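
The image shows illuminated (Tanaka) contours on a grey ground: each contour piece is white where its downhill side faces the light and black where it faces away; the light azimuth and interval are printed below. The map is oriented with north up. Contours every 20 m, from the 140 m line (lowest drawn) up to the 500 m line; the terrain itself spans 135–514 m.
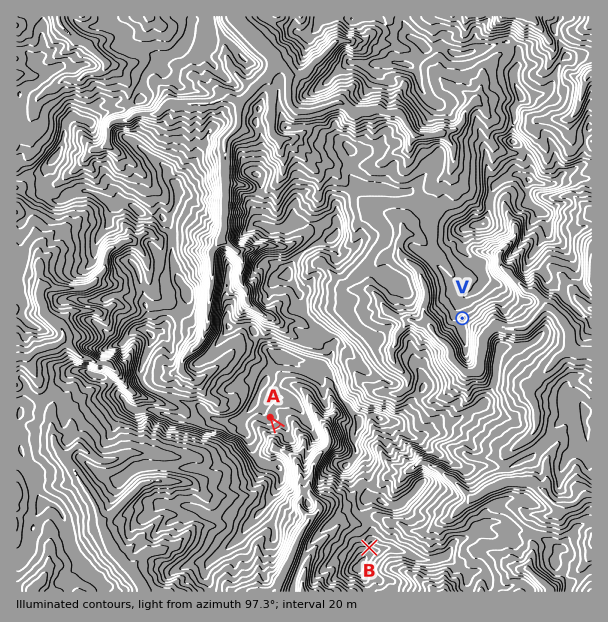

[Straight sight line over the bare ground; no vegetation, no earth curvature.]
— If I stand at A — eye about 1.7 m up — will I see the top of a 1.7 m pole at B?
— Yes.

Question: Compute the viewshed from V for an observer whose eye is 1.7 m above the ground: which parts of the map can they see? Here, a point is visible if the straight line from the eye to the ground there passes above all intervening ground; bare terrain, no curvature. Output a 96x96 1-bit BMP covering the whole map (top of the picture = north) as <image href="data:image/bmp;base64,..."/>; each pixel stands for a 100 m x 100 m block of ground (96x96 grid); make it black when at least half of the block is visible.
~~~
<image width="96" height="96" href="data:image/bmp;base64,Qk2+BAAAAAAAAD4AAAAoAAAAYAAAAGAAAAABAAEAAAAAAIAEAAATCwAAEwsAAAIAAAAAAAAA////AAAAAAAAAAAAAAAAAAAAAAAAAAAAAAAAAAAAAAAAAAAAAAAAAAAAAAAAAAAAAAAAAAAAAAAAAAAAAAAAAAAAAAAAAAAAAAAAAAAAAAAAAAAAAAAAAAAAAAAAAAAAAAAAAAAAADgAAAAAAAAAAAAAADAAAAAAAAAAAAAAABgAAAAAAAAAAAAAABwAAAAAAAAAAAAAAA8AAAAAAAAAAAAAAAcAAAAAAAAAAAAAAAAAAAAAAAAAAAAAAAAAAAAAAAAAAAAAAAAAAAAAAAAAAAAAAAAAAAAAAAAAAAAAAAAAAAAAAAAAAAAAAAAAAAAAAAAAAAAAACAAAAAAAAAAAAAAACAAAAAAAAAAAAAAADAAAAAAAAAAAAAAADIAAAAAAAAAAAAAAB4AAAAAAAAAAAAAAB4AAAAAAAAAAAAAAB4AAAAAAAAAAH8AAE4AAAAAAAAAAPwAAE4AAAAAAAAAQ/+AAD4AAAAAAAAA///gAD4AAAAAAAAA/9/4AD4AAAAAAAAB/APMAD4AAAAAAAADwAAPAD4AAAAAAAADwAAHAD4AAAAAAAAHAA8DABAAAAAAAAAHBg4DABgAAAAAAAAOGB4DAA4AAAAAAAAcABwDAAAAAAAAAAB4ADgDAAAAAAAAAAAAABgDgAAAAAAAAAAAAAADgAAAAAAAAAAAAAAD/AAAAAAAAAAAAAAB/gAAAAAAAAAAAAAg/wEAAAAAAAAAAAAgH4MAAAAAAAAAAAAwAY8AAAAAAAAAAAAwQBwAAAAAAAAAAAAQQBgAAAAAAAAAAAAAABAAAAAAAAAAAAAAACEAAAAAAAAAAAAAAOIAAAAAAAAAAAAAAIQAAAAAAAAAAAAAAAwAAAAAAAAAAAAAAAwAAAAAAAAAAAAAAAgAAAAAAAAAAAAAAAgAAAAAAAAAAAAAAAAAAAAAAAAAAAAAAAAAAAAAAAAAAAAAAAAAAAAAAAAAAAAAAAAAAAAAAAAAAAAAAAAAAAAAAAAAAAAAAAAAAAAAAAAAAAAAAAAAAAAAAAAAAAAAAAAAAAAAAAAAAAAAAAAAAAAAAAAAAAAAAAAAAAAAAAAAAAAAAAAAAAAAAAAAAAAAAAAAAAAAAAAAAAAAAAAAAAAAAAAAAAAAAAAAAAAAAAAAAAAAAAAAAAAAAAAAAAAAAAAAAAAAAAAAAAAAAAAAAAAAAAAAAAAAAAAAAAAAAAAAAAAAAAAAAAAAAAAAAAAAAAAAAAAAAAAAAAAAAAAAAAAAAAAAAAAAAAAAAAAAAAAAAAAAAAAAAAAAAAAAAAAAAAAAAAAAAAAAAAAAAAAAAAAAAAAAAAAAAAAAAAAAAAAAAAAAAAAAAAAAAAAAAAAAAAAAAAAAAAAAAAAAAAAAAAAAAAAAAAAAAAAAAAAAAAAAAAAAAAAAAAAAAAAAAAAAAAAAAAAAAAAAAAAAAAAAAAAAAAAAAAAAAAAAAAAAAAAAAAAAAAAAAAAAAAAAAAAAAAAAAAAAAAAAAAAAAAAAAAAAAAAAAAAAAAAAAAAAAAAAAAAAAAAAAAAAAAAAAAAAAAA="/>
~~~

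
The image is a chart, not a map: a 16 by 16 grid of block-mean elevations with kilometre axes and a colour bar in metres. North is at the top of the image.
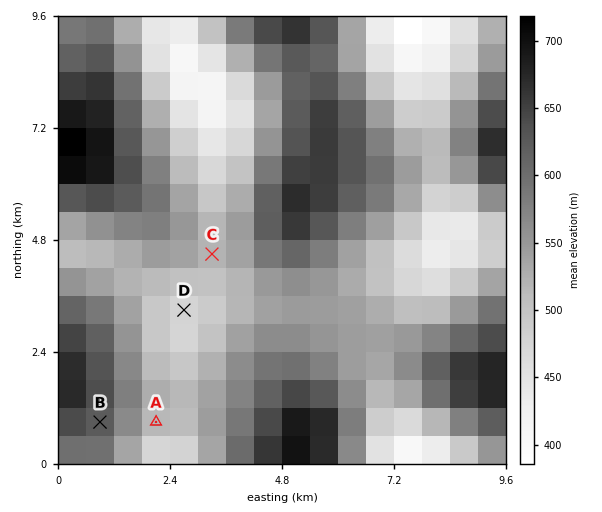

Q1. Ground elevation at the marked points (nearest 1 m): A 514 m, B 625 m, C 519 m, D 474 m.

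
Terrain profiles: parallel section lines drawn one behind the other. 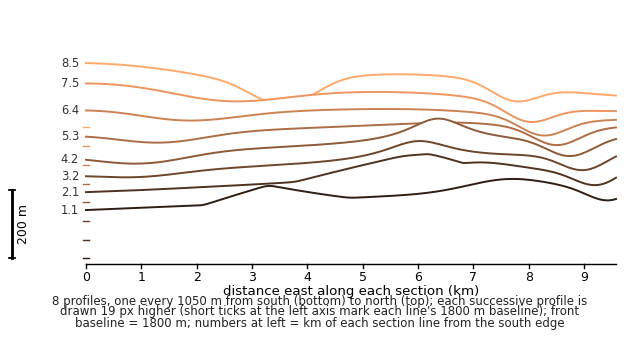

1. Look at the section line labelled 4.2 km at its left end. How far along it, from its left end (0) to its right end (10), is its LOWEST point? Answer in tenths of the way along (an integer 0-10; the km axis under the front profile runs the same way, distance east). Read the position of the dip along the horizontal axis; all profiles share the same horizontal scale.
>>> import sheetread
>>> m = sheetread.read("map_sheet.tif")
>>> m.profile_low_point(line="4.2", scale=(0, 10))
1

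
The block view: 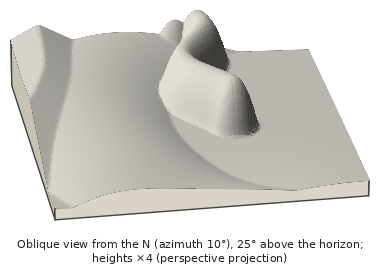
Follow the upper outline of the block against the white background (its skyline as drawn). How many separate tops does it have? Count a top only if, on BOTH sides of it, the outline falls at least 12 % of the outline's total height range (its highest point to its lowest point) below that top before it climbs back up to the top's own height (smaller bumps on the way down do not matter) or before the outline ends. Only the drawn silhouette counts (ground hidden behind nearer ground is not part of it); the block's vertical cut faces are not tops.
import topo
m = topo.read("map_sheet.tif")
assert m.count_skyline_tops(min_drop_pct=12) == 1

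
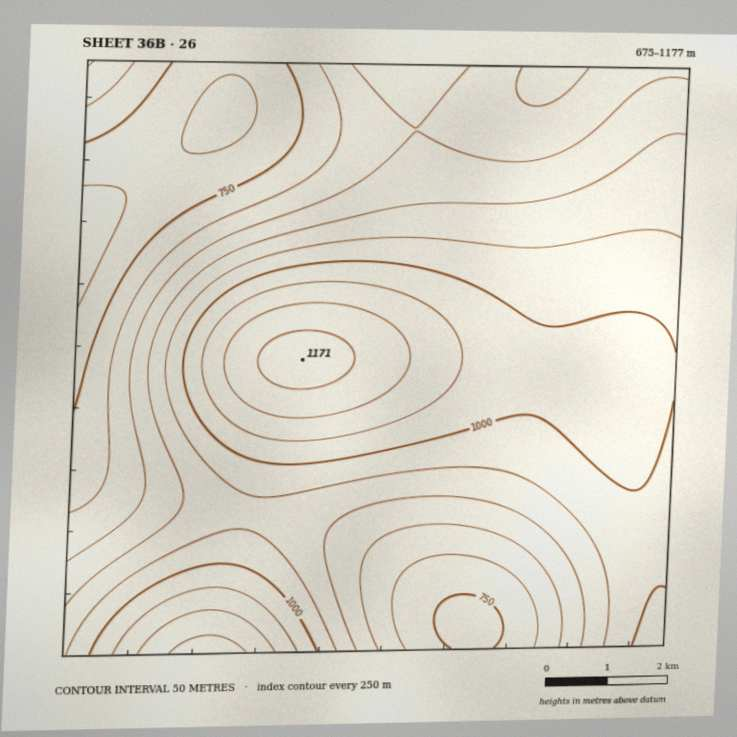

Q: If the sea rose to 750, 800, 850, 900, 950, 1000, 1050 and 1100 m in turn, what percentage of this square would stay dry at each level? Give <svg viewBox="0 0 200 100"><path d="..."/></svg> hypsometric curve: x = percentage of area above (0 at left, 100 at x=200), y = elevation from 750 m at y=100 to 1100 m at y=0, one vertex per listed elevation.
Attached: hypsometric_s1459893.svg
<svg viewBox="0 0 200 100"><path d="M181 100l-16-14-25-15-26-14-28-14-34-14-29-15-11-14"/></svg>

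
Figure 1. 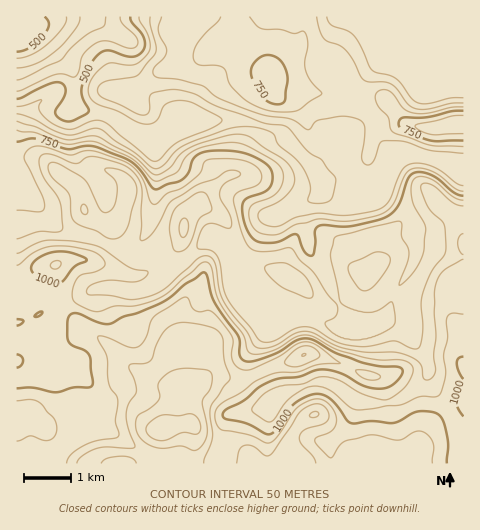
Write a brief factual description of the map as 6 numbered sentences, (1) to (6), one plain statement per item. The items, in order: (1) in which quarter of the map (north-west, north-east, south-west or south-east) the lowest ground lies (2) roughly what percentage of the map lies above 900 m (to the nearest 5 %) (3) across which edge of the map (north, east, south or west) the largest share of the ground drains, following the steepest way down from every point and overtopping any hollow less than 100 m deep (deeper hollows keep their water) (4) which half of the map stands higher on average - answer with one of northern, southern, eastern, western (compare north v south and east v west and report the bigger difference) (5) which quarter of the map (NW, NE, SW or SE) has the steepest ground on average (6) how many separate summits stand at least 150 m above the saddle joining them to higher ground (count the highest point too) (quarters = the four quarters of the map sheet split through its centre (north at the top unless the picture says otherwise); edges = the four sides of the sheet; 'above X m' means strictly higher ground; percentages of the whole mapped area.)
(1) The lowest point lies in the north-west quarter of the map.
(2) About 40 % of the map lies above 900 m.
(3) The largest share of the runoff leaves by the northern edge.
(4) Taken as a whole, the southern half is higher than the northern.
(5) The steepest ground, on average, is in the north-west quarter.
(6) 2 summits rise at least 150 m above their surroundings.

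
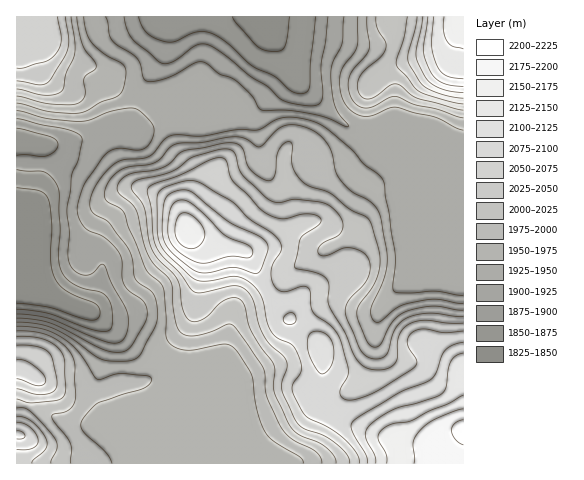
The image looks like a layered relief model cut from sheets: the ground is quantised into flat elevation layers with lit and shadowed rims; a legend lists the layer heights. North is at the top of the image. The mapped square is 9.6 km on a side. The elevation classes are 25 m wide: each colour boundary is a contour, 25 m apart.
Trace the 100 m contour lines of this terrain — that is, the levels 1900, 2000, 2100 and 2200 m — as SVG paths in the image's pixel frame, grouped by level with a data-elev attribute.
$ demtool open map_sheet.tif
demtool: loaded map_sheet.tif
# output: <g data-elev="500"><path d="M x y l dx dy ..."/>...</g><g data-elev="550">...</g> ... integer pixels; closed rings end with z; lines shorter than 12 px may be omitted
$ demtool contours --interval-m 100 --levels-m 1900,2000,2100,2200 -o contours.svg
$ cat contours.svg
<g data-elev="1900"><path d="M17 119l51 11 9 3 4 4 1 4-3 18-7 16-5 33 2 24 0 28 5 10 10 5 7-1 10-9 3 0 8 19 14 25 2 9 0 8-2 8-3 6-5 3-6 0-20-6-43-19-15-3-17-1"/><path d="M328 17l-3 25-4 22 1 34-3 6-8 2-19-3-11-4-14-13-16-9-26-22-18-10-6-1-6 2-24 17-6 1-5-1-28-24-5-10-3-12"/></g><g data-elev="2000"><path d="M71 463l1-14-2-5-18-27 2-3 14-3 6-8 2-7-1-29-2-10-9-11-14-10-15-4-18-1"/><path d="M463 310l-30-4-26 5-8 4-6 6-14 24-4 2-6-3-10-22-2-9 2-8 15-21 5-15 0-17-8-28-4-7-18-8-19-16-21-7-8-5-8-14-1-7 0-14-2-4-6 2-5 6-2 7-2 17-2 5-3 2-7-2-11-7-5-7-5-18-5-3-7-1-46 8-4 2-9 9-7 5-11 3-21 3-11 7-4 6 1 6 14 12 4 6 7 32 5 13 6 9 13 12 4 7 3 29 5 18 6 5 9 1 16-4 18-8 6 2 29 42 2 6 2 22 15 32 11 12 23 12 5 6 1 5"/><path d="M17 89l29 6 10-1 7-4 3-16 7-15 2-7 0-12-4-23"/><path d="M376 17l1 10 8 14 1 7-5 8-16 13-6 8-2 10 4 9 4 3 6-1 19-13 7-1 20 14 46 12"/></g><g data-elev="2100"><path d="M17 439l5 0 3-4-3-3-5-1"/><path d="M321 374l5-2 5-7 3-8 0-9-2-7-5-6-6-3-6-1-6 4-1 13 4 13z"/><path d="M463 342l-10 3-8 5-3 6-6 16-5 8-32 13-46 28-2 4 1 6 14 23 1 9"/><path d="M285 323l6 1 4-2 1-3-2-5-3-1-6 2-2 5z"/><path d="M253 273l4 0 3-2 7-19 1-7-4-6-35-17-39-31-11-1-7 3-5 3-4 11 0 28 3 10 9 11 17 13 8 4 9 0 25-6z"/><path d="M428 17l-5 33 2 9 5 11 4 7 7 5 10 3 12 2"/></g><g data-elev="2200"><path d="M463 420l-9 4-3 7 4 8 8 6"/></g>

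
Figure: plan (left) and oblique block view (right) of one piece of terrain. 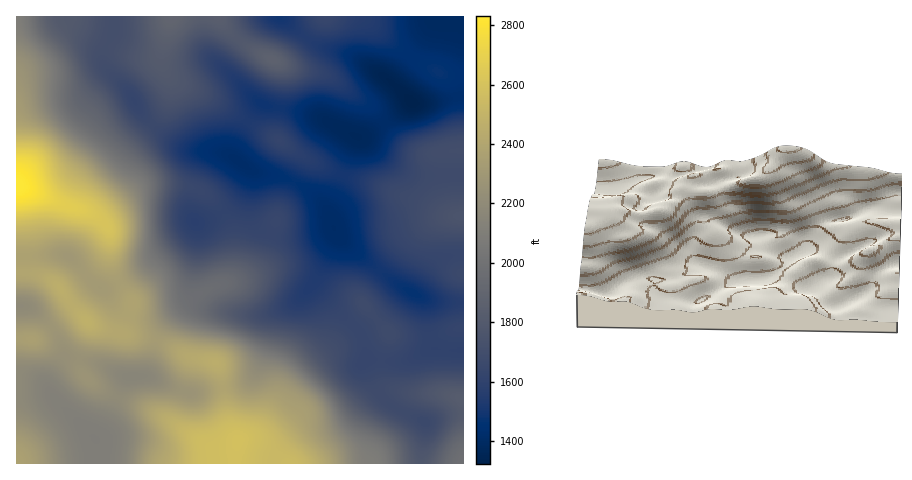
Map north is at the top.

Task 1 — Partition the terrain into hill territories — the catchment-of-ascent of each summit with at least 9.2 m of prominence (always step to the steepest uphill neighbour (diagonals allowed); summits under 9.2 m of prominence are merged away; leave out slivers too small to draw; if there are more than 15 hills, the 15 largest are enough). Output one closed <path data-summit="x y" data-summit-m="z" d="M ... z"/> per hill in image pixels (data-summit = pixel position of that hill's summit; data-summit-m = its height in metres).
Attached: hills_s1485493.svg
<path data-summit="17 186" data-summit-m="863" d="M113 16l-97 1 0 239 51-1 9 7 19 22 8 5 22-9 16-11 47-37 7-10 13-2 19-10 14-17 8-19 0-6-18-12-16-5-23-1-17-7-31-26-14-23-26-30 0-11 10-22z"/><path data-summit="238 441" data-summit-m="788" d="M314 282l-19 20-20 13-11 39-6 15-9 11-19 7-41 6-41-17-22 2-22 50-9 11 1 24 324 1 6-41-35-17-10-9-17-34 2-10-6-20-45-48z"/><path data-summit="87 321" data-summit-m="755" d="M250 169l-9 24-14 17-19 10-13 2-7 10-47 37-35 20-11-5-19-22-9-7-14-1-37 3 0 48 17 4 24 25 7 21-8 15 8-10 10-2 28 7 23 11 18 0 6-7 6-23 8-19 23-22 8-2 15 6 26 5 30 1 30-13 17-17 24-44-2-12-1-2-31 9-23 0-16-5-10-14 0-45z"/><path data-summit="463 216" data-summit-m="534" d="M463 96l-36 8-16-2-42 32-7 3-5-1-28 71 0 7 5 16 19 19 50 39 21 10 15 4 25 0z"/><path data-summit="171 17" data-summit-m="578" d="M272 16l-157 0-1 15-10 22 0 11 26 30 14 23 28 24 20 9 23 1 17 6 2-10 10-20 17-24-36-34-1-6 8-15 16-19 9-7z"/><path data-summit="273 60" data-summit-m="570" d="M280 16l-18 4-14 9-16 19-8 15 1 6 34 33 13 5 46 9 35 19 9 2 21-13 29-22-20-20-30-20-16-9-31-9z"/><path data-summit="215 362" data-summit-m="749" d="M194 303l-12 5-19 19-5 8-9 34-6 7 46 17 41-6 19-7 9-11 6-15 9-34 9-11-17 6-22 0-34-6z"/><path data-summit="390 333" data-summit-m="511" d="M336 232l0 9-21 39 0 5 43 44 7 17 0 14 37 1 31-13-4-13-5-35-36-23-35-28z"/><path data-summit="279 140" data-summit-m="495" d="M263 104l-4 1-15 22-10 20-1 10 20 14 26 5 22 9 22 18 5 10 2-10 7-13 20-53-39-21z"/><path data-summit="463 463" data-summit-m="603" d="M439 348l-9 0-19 11-9 2-35-2-3 4 12 27 10 12 40 21-5 40 42 1 1-113z"/><path data-summit="325 17" data-summit-m="500" d="M435 16l-154 1 34 27 41 14 35 24 36-48 8-13z"/><path data-summit="17 463" data-summit-m="722" d="M26 378l-10 0 0 85 80 1-1-25-39-39-14-16z"/><path data-summit="32 339" data-summit-m="719" d="M22 305l-6 1 0 71 19 3 13 9 1-8 15-26-1-8-13-22-17-16z"/>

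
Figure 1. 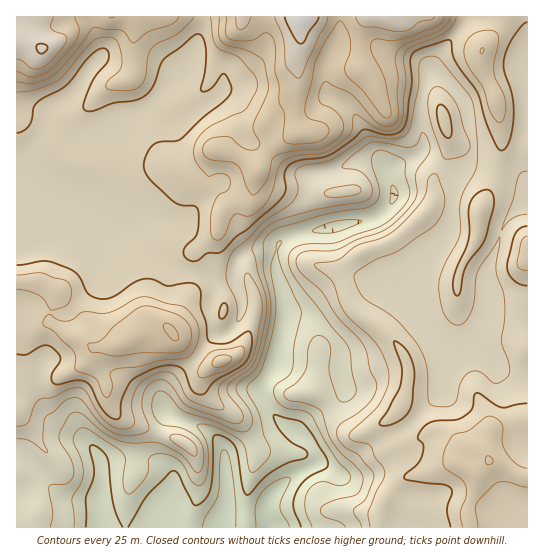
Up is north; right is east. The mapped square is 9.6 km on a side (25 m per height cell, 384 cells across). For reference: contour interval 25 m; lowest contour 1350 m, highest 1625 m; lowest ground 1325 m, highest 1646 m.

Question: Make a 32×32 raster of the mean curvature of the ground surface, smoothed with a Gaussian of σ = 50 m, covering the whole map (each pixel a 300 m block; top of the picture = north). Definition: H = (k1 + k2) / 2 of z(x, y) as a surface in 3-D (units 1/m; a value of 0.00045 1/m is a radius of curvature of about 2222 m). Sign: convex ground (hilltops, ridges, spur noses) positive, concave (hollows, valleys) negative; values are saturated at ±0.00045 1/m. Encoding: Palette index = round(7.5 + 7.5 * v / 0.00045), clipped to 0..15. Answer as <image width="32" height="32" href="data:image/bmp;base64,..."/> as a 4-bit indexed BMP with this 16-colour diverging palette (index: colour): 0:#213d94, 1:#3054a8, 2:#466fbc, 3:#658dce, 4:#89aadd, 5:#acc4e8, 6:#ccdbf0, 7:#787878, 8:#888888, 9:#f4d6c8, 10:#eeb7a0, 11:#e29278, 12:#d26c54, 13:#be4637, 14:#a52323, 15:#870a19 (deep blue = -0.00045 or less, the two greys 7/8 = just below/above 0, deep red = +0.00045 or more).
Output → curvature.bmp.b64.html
<image width="32" height="32" href="data:image/bmp;base64,Qk12AgAAAAAAAHYAAAAoAAAAIAAAACAAAAABAAQAAAAAAAACAAATCwAAEwsAABAAAAAAAAAAlD0hAKhUMAC8b0YAzo1lAN2qiQDoxKwA8NvMAHh4eACIiIgAyNb0AKC37gB4kuIAVGzSADdGvgAjI6UAGQqHAIuKZZdnmEXjVphmx3dpxnh6eFSoVmtU0Ym6uMl3aKV3d3lTq2VdUvQXyEObdlOnWJWtdJuUPyLqYkUkWJqZuappykNWQZ8By6til6lminuEamQDd477A6iFKPt3h3qaZbd1O/2UEE/WM1ua2ViojJm1c0+mMHv+oWh5VXy0VGpZh6I/lhK+YRLu6URJtmXHZobMmHhCfaQyRqdXZ8dmhmeFRcd4uGT/8SeoV3jWd3dphmm5y4z0JvUYuEV8lXd3enqYh5qM2EHZB5Ra2ld4d3hodpeLyoSJfwVWzIZ3amdpZ6lVR2OId54GeLdnd21maMyqV3d3d4L2CJmGd3dtVWlYZnd4d3iSxR7rqGZ3W5N+Znd3eHiIplUpl5/aZ2XlPYd3d3d4dfizEQETbcdjySx3d3d3d3TnyHl0EQHec9tFd3d3d3eFh7yXvt6gG5S7dnd3d4d4mHSrdmmukluFaYZ3iIiIioZVvlAAN0J6lliWd4iId4hc6nepuzMEcolnpoeHd3eHWblXj+/mSnHLR8SHeHZ3h2R5e2l7ou9g+CnjZVeXRWiHVlmaVSbeUfUd42VUbcxmeXVEi3RpyoKCTpSOlDeNdmeFZrt0raqCRbxVjscia1VmY2WMkmpoEEnMRZrOYlp3Up+kXLNJOKYkvYV3V2upm6RdtY24S6zM9DWW"/>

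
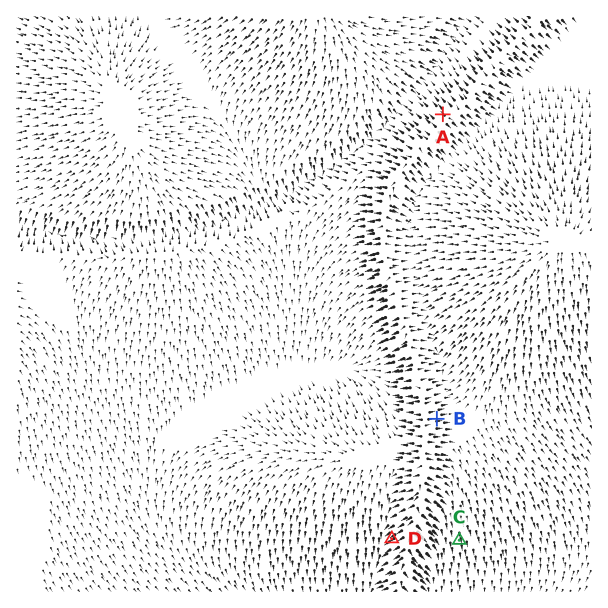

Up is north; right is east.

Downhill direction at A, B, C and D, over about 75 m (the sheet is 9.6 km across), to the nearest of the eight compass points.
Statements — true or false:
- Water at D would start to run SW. true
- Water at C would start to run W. false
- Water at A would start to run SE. false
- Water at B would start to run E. true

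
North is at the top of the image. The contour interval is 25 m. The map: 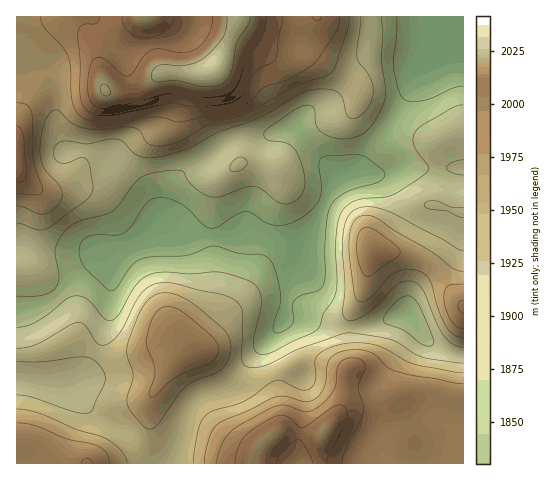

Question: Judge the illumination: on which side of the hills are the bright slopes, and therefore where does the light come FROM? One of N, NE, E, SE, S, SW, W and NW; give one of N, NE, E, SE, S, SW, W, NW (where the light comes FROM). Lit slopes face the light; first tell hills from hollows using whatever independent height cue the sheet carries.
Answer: NW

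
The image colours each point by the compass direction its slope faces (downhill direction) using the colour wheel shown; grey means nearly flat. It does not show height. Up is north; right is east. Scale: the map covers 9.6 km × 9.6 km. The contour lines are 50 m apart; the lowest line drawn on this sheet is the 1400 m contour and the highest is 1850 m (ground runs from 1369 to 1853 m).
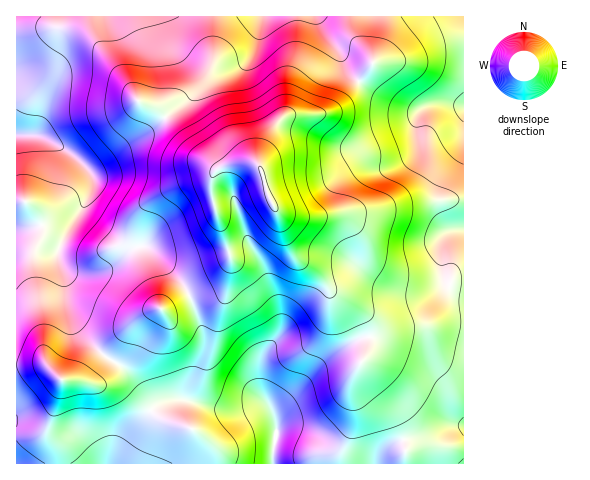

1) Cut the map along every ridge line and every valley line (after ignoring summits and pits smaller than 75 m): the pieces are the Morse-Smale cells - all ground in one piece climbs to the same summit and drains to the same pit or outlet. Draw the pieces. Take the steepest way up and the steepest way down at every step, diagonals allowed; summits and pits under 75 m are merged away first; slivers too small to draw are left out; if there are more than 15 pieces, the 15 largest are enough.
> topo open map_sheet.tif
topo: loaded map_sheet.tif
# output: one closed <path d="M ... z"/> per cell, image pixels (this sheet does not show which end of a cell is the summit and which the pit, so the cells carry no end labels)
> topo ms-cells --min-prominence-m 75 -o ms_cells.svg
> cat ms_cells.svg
<path d="M349 16l-333 1 1 348 28-1 17 16 26 1 6-4 28-42 17-18 16-8 10 0 25-14 16-5 9-4 9-9 6-12 1-8-19-60 0-21 5-7 15-6 21-1 5 3 2-10 14-28 9-9 14-4 29-1 9-5 15-14 23-32-19-23-3-7z"/><path d="M253 162l-15 0-14 3-7 4-5 7 0 21 19 60-1 8-6 12-9 9-9 4-16 5-25 14-10 0-16 8-17 18-28 42-9 5 10 3 20-1 12 3 32 30 31 11 12 8 11 11 3 17 247 0 1-184-12 1-8 12-24 27-23 6-16 0-17-14-29-17-24-27-15-10-7-12-12-33-9-18-6-23z"/><path d="M463 16l-113 0 1 16 3 7 14 15 5 9-23 31-15 14-14 6-24 0-14 4-9 9-15 32 0 7 4 9 5 20 9 18 15 40 6 7 13 8 24 27 29 17 17 14 16 0 23-6 24-27 8-12 12-2z"/><path d="M45 364l-29 1 1 99 199-1-2-14-12-13-12-8-31-11-32-30-12-3-20 1-17-5-16 0z"/>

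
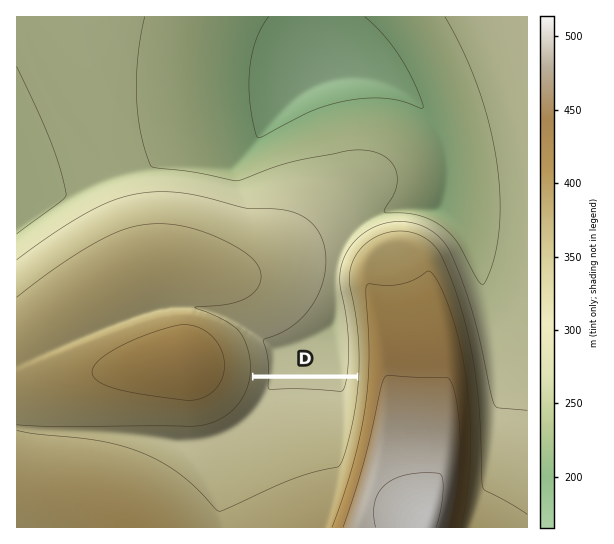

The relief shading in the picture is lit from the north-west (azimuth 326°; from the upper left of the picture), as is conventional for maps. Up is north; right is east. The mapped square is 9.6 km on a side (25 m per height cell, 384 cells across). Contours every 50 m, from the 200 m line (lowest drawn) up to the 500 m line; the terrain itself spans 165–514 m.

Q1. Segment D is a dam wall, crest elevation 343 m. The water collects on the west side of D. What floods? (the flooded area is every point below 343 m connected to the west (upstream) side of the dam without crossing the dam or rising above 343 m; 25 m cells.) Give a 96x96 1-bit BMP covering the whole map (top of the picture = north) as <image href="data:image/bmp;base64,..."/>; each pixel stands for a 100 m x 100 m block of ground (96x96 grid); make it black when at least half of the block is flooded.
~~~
<image width="96" height="96" href="data:image/bmp;base64,Qk2+BAAAAAAAAD4AAAAoAAAAYAAAAGAAAAABAAEAAAAAAIAEAAATCwAAEwsAAAIAAAAAAAAA////AAAAAAAAAAAAAAAAAAAAAAAAAAAAAAAAAAAAAAAAAAAAAAAAAAAAAAAAAAAAAAAAAAAAAAAAAAAAAAAAAAAAAAAAAAAAAAAAAAAAAAAAAAAADgAAAAAAAAAAAAAAH4AAAAAAAAAAAAAAP/AAAAAAAAAAAAAAf/wAAAAAAAAAAAAA//8AAAAAAAAAAAAD///gAAAAAAAAAAAH///8AAAAAAAAAAAf////8AAAAAAAAAB/////+AAAAAAAAAH//////AAAAAAAAA///////AAAAAAAAf///////AAAAAAAAH///////gAAAAAAAAAAB////gAAAAAAAAAAAf///gAAAAAAAAAAAH///gAAAAAAAAAAAD///gAAAAAAAAAAAD///wAAAAAAAAAAAB///wAAAAAAAAAAAA///wAAAAAAAAAAAA///wAAAAAAAAAAAA///wAAAAAAAAAAAAAAAAAAAAAAAAAAAAAAAAAAAAAAAAAAAAAAAAAAAAAAAAAAAAAAAAAAAAAAAAAAAAAAAAAAAAAAAAAAAAAAAAAAAAAAAAAAAAAAAAAAAAAAAAAAAAAAAAAAAAAAAAAAAAAAAAAAAAAAAAAAAAAAAAAAAAAAAAAAAAAAAAAAAAAAAAAAAAAAAAAAAAAAAAAAAAAAAAAAAAAAAAAAAAAAAAAAAAAAAAAAAAAAAAAAAAAAAAAAAAAAAAAAAAAAAAAAAAAAAAAAAAAAAAAAAAAAAAAAAAAAAAAAAAAAAAAAAAAAAAAAAAAAAAAAAAAAAAAAAAAAAAAAAAAAAAAAAAAAAAAAAAAAAAAAAAAAAAAAAAAAAAAAAAAAAAAAAAAAAAAAAAAAAAAAAAAAAAAAAAAAAAAAAAAAAAAAAAAAAAAAAAAAAAAAAAAAAAAAAAAAAAAAAAAAAAAAAAAAAAAAAAAAAAAAAAAAAAAAAAAAAAAAAAAAAAAAAAAAAAAAAAAAAAAAAAAAAAAAAAAAAAAAAAAAAAAAAAAAAAAAAAAAAAAAAAAAAAAAAAAAAAAAAAAAAAAAAAAAAAAAAAAAAAAAAAAAAAAAAAAAAAAAAAAAAAAAAAAAAAAAAAAAAAAAAAAAAAAAAAAAAAAAAAAAAAAAAAAAAAAAAAAAAAAAAAAAAAAAAAAAAAAAAAAAAAAAAAAAAAAAAAAAAAAAAAAAAAAAAAAAAAAAAAAAAAAAAAAAAAAAAAAAAAAAAAAAAAAAAAAAAAAAAAAAAAAAAAAAAAAAAAAAAAAAAAAAAAAAAAAAAAAAAAAAAAAAAAAAAAAAAAAAAAAAAAAAAAAAAAAAAAAAAAAAAAAAAAAAAAAAAAAAAAAAAAAAAAAAAAAAAAAAAAAAAAAAAAAAAAAAAAAAAAAAAAAAAAAAAAAAAAAAAAAAAAAAAAAAAAAAAAAAAAAAAAAAAAAAAAAAAAAAAAAAAAAAAAAAAAAAAAAAAAAAAAAAAAAAAAAAAAAAAAAAAAAAAAAAAAAAAAAAAAAAAAAAAAAAAAAAAAAAAAAAAAAAAAAAAAAAAAAAAAAAAAAAAAAAAAA="/>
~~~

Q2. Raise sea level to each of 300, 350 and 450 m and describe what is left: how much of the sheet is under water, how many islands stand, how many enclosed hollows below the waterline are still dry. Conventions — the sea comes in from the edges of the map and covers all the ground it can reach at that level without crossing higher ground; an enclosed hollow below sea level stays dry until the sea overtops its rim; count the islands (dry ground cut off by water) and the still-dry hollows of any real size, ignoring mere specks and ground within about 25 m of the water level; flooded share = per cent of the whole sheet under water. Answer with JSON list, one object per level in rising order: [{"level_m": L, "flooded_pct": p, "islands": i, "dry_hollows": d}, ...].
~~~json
[{"level_m": 300, "flooded_pct": 46, "islands": 0, "dry_hollows": 0}, {"level_m": 350, "flooded_pct": 63, "islands": 0, "dry_hollows": 0}, {"level_m": 450, "flooded_pct": 95, "islands": 0, "dry_hollows": 0}]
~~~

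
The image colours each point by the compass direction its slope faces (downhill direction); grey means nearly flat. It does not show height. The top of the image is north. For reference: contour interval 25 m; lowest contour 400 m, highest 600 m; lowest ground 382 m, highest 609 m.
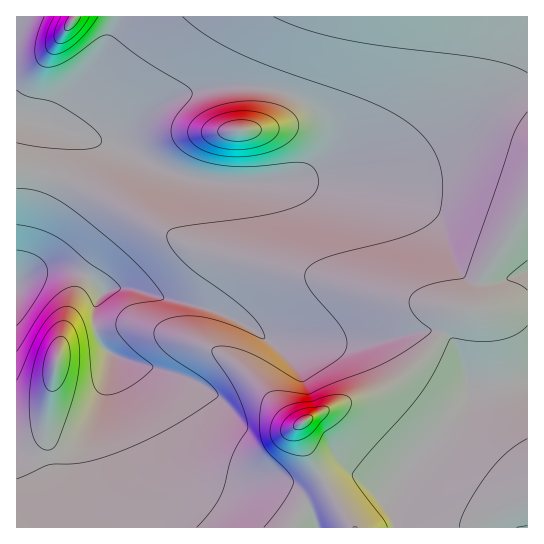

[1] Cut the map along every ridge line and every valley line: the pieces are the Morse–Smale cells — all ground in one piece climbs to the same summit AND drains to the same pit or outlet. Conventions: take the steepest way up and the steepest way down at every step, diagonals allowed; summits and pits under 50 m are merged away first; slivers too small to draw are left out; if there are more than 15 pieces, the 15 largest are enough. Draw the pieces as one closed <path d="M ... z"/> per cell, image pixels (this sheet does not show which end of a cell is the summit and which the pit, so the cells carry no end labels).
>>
<path d="M527 16l-409 0-6 19-12 24-37 62-12 6-35-9 1 410 511-1z"/><path d="M255 87l-45 1-36 9-31 18-26 24-6 2-11 1 22 7 48 24 33 8 30 3 37-1 24-4 13-6 12-10 6-12 2-18-4-12-12-14-12-8-21-8z"/><path d="M117 16l-101 1 1 100 34 10 8-3 5-5 36-60 15-30z"/>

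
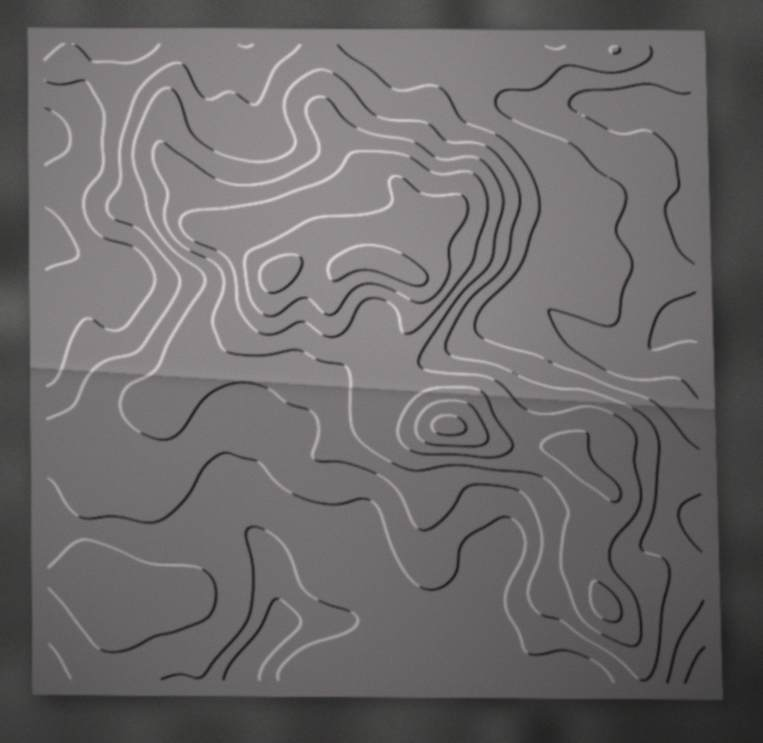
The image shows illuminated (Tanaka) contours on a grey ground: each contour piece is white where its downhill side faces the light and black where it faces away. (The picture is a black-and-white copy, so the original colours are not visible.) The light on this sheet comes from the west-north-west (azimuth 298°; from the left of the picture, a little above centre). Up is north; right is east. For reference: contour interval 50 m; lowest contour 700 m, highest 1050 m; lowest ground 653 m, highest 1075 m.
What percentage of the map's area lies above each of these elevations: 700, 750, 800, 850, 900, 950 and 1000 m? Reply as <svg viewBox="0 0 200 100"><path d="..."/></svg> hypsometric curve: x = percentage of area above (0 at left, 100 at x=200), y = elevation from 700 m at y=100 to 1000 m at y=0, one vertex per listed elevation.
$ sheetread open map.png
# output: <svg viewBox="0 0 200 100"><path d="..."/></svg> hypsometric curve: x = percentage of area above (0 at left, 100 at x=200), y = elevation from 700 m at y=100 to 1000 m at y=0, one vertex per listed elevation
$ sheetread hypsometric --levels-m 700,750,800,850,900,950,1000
<svg viewBox="0 0 200 100"><path d="M193 100l-24-17-56-16-43-17-26-17-22-16-12-17"/></svg>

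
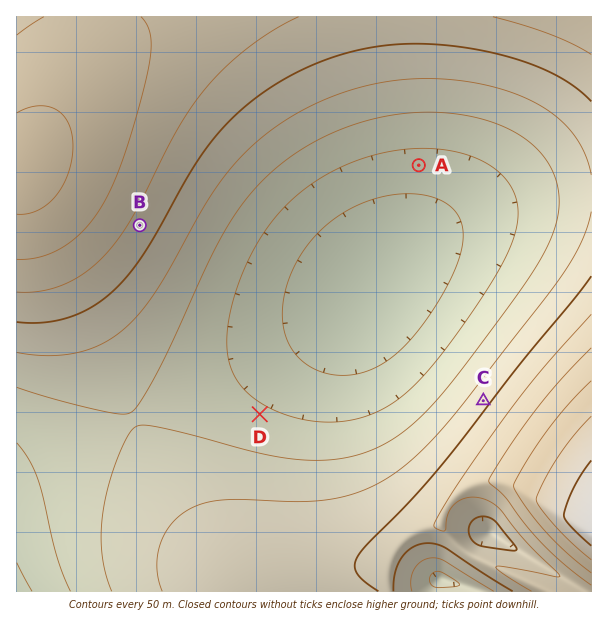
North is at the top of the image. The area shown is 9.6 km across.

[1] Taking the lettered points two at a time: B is above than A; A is below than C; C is above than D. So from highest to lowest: B C D A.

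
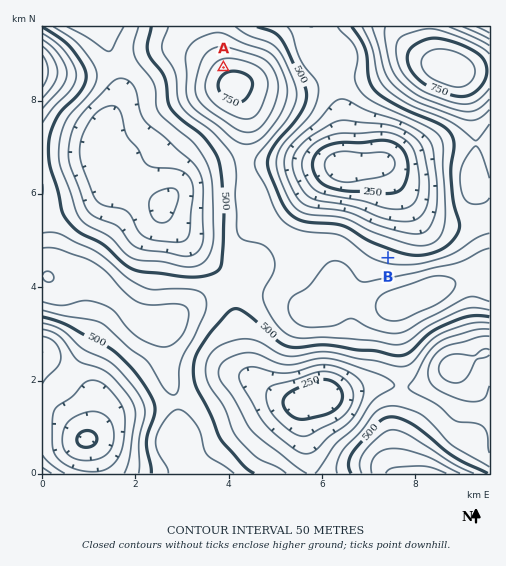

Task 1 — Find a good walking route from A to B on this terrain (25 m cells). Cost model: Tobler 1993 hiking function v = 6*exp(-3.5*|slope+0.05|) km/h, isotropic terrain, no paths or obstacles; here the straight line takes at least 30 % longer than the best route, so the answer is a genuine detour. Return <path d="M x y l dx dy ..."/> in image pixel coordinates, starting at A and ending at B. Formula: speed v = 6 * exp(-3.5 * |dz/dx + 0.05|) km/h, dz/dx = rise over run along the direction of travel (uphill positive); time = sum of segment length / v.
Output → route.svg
<path d="M223 67l-9 10-5 9 0 12 7 14 10 9 10 21 5 5 8 16 16 16 14 28 11 11 23 12 19 0 56 28"/>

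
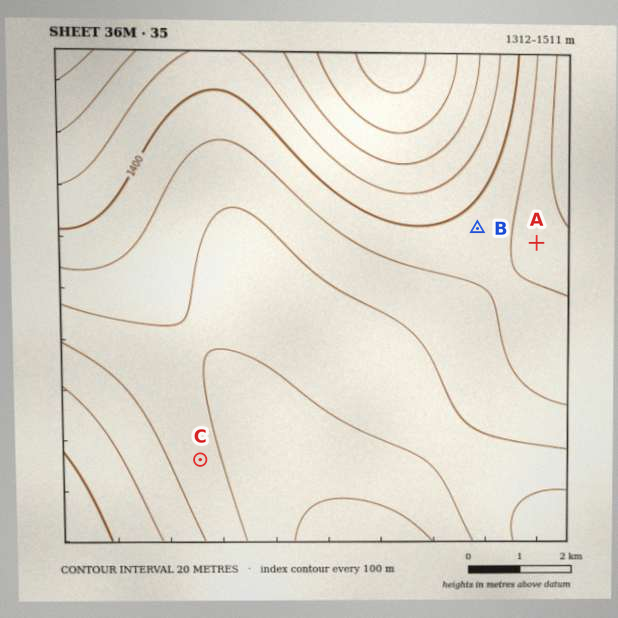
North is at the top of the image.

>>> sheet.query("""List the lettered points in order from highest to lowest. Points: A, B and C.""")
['C', 'A', 'B']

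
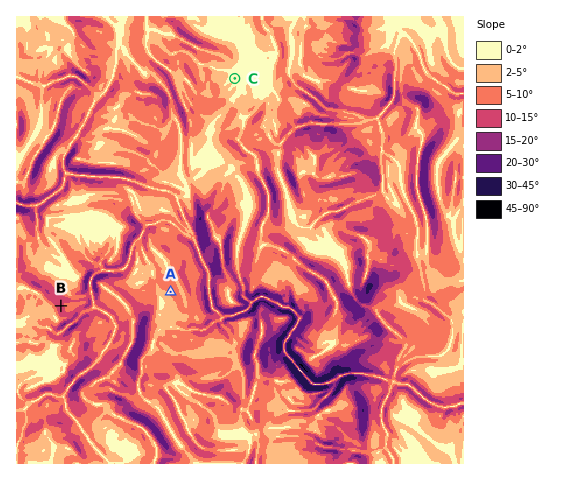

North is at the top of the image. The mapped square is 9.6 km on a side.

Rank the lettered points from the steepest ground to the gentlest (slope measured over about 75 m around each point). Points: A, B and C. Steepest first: B A C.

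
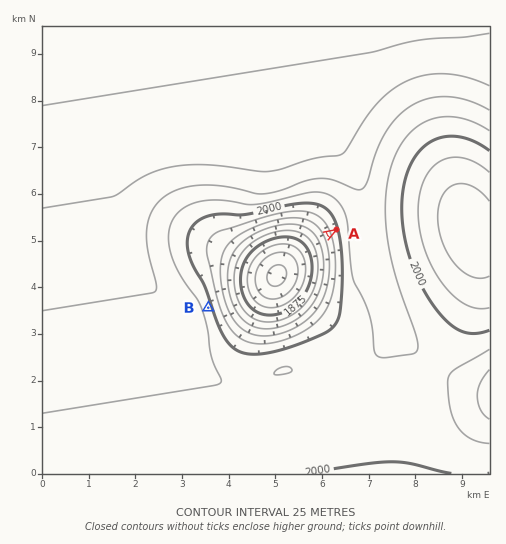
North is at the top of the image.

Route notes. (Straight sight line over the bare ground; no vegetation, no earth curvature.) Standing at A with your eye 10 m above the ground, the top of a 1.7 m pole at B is in view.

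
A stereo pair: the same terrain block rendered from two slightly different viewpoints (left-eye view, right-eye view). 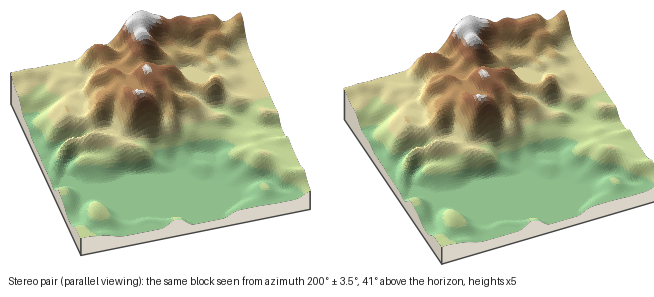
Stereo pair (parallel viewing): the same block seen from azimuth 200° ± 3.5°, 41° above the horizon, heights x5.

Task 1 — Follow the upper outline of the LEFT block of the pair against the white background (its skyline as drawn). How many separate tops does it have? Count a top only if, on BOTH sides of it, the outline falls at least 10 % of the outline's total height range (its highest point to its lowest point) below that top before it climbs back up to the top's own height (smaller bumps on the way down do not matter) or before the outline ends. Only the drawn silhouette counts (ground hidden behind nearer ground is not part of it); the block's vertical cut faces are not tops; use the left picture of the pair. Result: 1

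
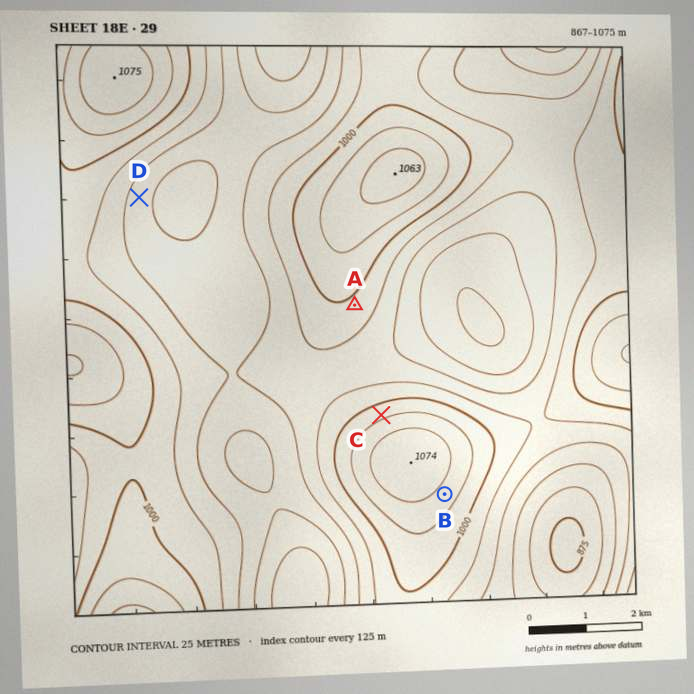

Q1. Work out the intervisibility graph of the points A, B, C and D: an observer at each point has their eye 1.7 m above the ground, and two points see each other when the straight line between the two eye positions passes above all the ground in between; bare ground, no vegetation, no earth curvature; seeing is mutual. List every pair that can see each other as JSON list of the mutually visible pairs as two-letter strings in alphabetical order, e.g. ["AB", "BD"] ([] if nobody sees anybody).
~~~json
["AC", "CD"]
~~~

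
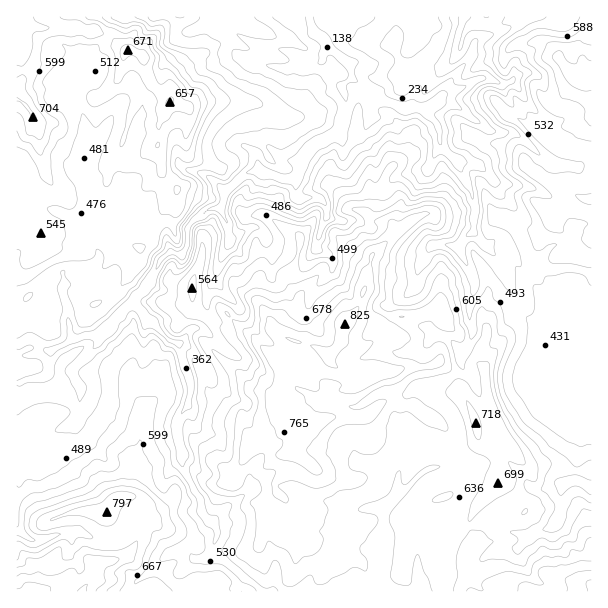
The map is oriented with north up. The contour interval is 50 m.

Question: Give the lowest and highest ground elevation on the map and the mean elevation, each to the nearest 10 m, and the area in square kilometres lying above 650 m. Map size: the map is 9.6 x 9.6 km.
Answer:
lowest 140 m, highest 880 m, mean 520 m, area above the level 19.1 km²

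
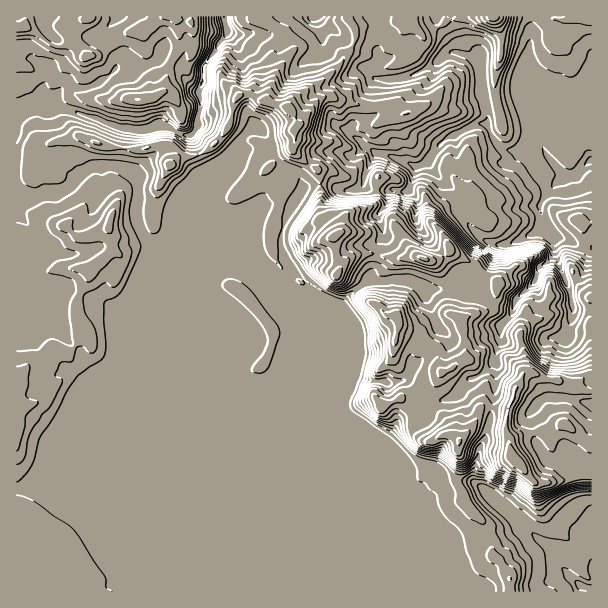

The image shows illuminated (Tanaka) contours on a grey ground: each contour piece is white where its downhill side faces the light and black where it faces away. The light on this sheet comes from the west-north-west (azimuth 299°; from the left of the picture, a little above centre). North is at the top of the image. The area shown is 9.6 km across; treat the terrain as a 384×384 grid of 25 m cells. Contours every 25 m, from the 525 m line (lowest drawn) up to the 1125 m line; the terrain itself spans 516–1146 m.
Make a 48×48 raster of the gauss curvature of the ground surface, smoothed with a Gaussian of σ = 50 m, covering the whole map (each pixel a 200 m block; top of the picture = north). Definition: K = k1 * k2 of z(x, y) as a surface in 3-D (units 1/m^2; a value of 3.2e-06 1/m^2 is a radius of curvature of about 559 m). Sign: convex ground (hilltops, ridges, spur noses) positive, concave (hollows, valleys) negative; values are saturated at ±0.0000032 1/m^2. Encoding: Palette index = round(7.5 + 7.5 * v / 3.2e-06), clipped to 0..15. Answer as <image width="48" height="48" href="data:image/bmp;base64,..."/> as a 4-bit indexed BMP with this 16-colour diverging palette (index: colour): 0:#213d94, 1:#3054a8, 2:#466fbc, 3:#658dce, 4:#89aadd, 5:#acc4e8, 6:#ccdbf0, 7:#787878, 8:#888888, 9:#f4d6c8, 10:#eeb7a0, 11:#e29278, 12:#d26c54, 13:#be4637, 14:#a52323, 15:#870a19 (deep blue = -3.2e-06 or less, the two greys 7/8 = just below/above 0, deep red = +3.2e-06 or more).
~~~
<image width="48" height="48" href="data:image/bmp;base64,Qk32BAAAAAAAAHYAAAAoAAAAMAAAADAAAAABAAQAAAAAAIAEAAATCwAAEwsAABAAAAAAAAAAlD0hAKhUMAC8b0YAzo1lAN2qiQDoxKwA8NvMAHh4eACIiIgAyNb0AKC37gB4kuIAVGzSADdGvgAjI6UAGQqHAHeHh3d3eHd4iIiIiIiIiIiIiHeIdoh4hoiIiIeHh3d4iIiIiIiIiIiIiId3e3d3eYd4iHiIiHiIiIiIiIiIiIiIiId4d3d3h4h4iIiIiIiIiIiIiIiIiIiId3d4eId3h3h4h4iIiIiIiIiIiIiIiIiHd4h3eHh3h3d3d3eIiIiIiIiIiIiIiIh4h4d4d4d3eId4d3iIiIiIiIiIiIiIiHd4h3h4d4V4eId4d4iIiIiIiIiIiIiIiHeIh3iIeHB5iHd3iIiIiIiIiIiIiIiIh3h4eHepeo+3mXd4iIiIiIiIiIiIiIiIh3d3iBOnh1ejN3d4iIiIiIiIiIiIiIiIh3h3i1gGurmIh4eId4iIiIiIiIiIiIiIh4hjg/1HmYd4h4iHd4iIiIiIiIiIiIiIeIh/8niId5iId4h3d4iIiIiIiIiIiIiHh3V2iYd0hld4h3d3h4iIiIiIiIiIiIh3d8ZHh3hoaKh5h4eHeIiIiIiIiIiIiHd2OPN3d4eUZoh3d3eIiIiIiIiIh3d3h3d3f4eHd4h4mXiHeHeIeIh4iIiIh3iHd3eIcGh3eHiIWmdJZnd3eId4iIiIh3iHd3eIitd4eYhXp8hYaYd4h4d4iIiIh3h3iHeIiUiId4mYZ0qJhoiId4d4iIiIh4h3d4iId3uHeIaHlg2Jlnh3d4d4iIiIiIh4d4iIiVZ2eIWHbJqIdXeIeHiIiIiIiIh4d4iImoiHZ4h4hlWGeYiHiIiHiIiIiId4d3eHaWuYaYiGeId3soiId4d3eIiHd4h4d4dTL4dohniGanWITXeIh4eHeIiHeId3d3XlBXd3hniIy03pSXd3eIeHiIiHd3d3h1n6iXeYZYhik3DwtXd4eHiId4iId3d3d0hod3hb5IOzTqwG54iHeId4eHiIiId4d6dHdndpdOSJ6I82ZYd4eHd3d3eIiIeISnm5d3dXuKiXh3OHd3d5iHh4eHiHd4h4aYeJeTp3x3h4iId4h4h3d4mYeIiHd3d3eIl7ml6B1oeId4aHl3d4d4eHhniHd4eHeIZ5iDiGFnd3iHd4h3eHh3d3eIh3d4eHeHDplSbJl3eIh3eHh3h4d4h3iDd4h4d3eIV4h/pmZ4d3d3eIeHh4d4h4iPuIeIeIZzt3kZdoiId4h3d3h4h4h3hmpVYhd4d2iXh5aHd4aHiHeId4h3iHaLhViMn3xnd3iXWYh4h4h4mHd3iId4h4eYiIh2BbbWeIqHmIeHh4d4V1t3d4iHh3Z4d3eY+2dWmZRpmYh4iYd4h3h3d3eIeHZ3iJmGWhd2my2JSHZ3eIh3h3eHeHd4iHh3eJiGqZd9CGd4aXeHiHeHeHeIh3d3d4h3h4eHVbiId4mWZpeYiHeYh3eId3d4h3dneId3d52Zh2iYh4h4iGaIh2aId3eHd4fLaId3d2Nod3aIh4d4eIiHZ454d3eIiIdoZ4eIeKlVh3iHd3eIeHl4iJV3eIeIV4d4d4iJd3i0Z3d3Z4h3iHhoiHCIiHd4h4eKaIdniodNmHd6Zph3eHh2Vv1leHeA=="/>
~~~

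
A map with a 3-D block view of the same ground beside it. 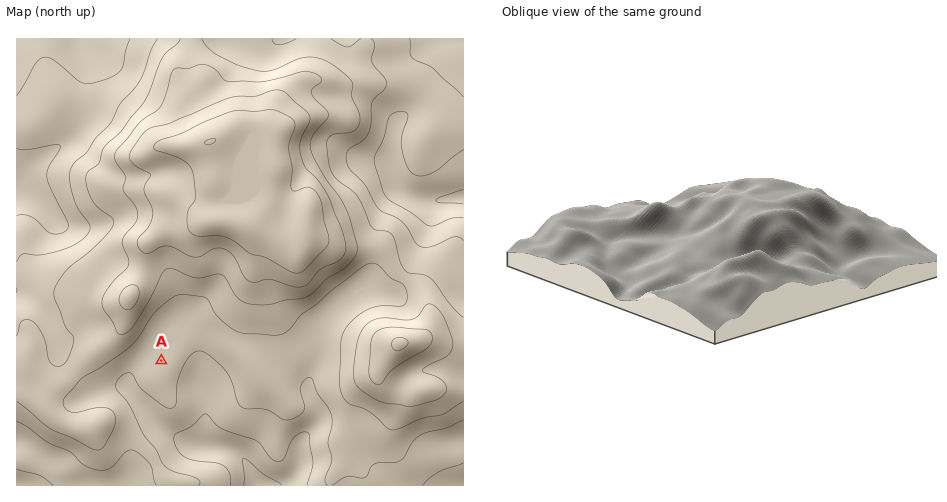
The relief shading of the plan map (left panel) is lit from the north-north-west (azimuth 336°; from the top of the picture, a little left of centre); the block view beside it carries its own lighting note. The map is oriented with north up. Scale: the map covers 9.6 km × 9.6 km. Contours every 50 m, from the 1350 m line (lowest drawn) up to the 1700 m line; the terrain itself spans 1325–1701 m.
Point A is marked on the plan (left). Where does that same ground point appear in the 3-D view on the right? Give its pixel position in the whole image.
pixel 639 242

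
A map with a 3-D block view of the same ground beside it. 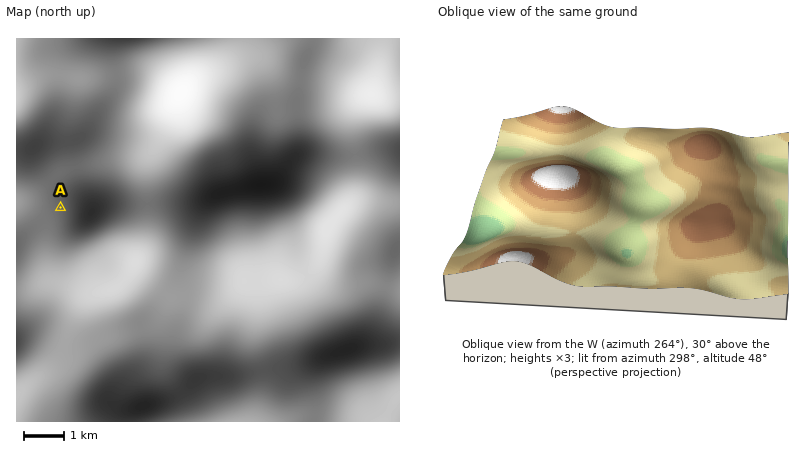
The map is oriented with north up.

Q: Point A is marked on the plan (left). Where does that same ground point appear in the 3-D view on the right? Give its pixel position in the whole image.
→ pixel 598 265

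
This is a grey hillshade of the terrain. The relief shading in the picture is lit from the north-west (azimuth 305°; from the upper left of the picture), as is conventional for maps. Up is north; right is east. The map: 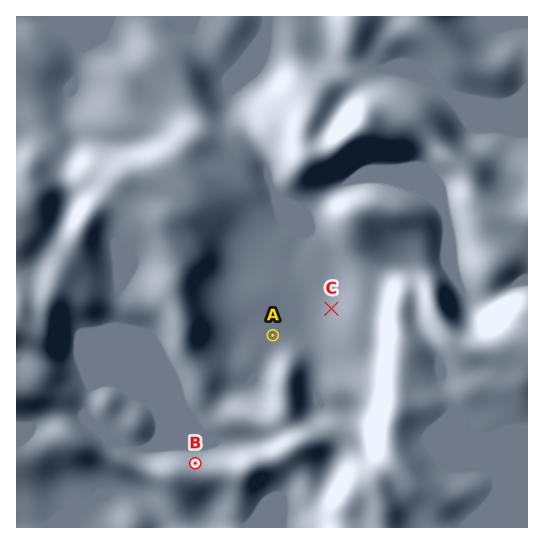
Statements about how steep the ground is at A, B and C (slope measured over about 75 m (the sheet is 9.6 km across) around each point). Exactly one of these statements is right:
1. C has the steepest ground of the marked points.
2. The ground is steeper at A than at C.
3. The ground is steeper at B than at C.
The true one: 3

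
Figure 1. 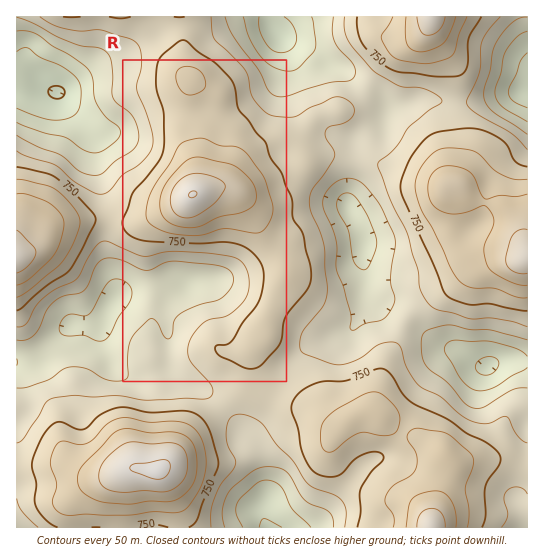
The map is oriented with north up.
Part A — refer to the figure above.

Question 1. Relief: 500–960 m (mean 720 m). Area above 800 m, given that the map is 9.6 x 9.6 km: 18.4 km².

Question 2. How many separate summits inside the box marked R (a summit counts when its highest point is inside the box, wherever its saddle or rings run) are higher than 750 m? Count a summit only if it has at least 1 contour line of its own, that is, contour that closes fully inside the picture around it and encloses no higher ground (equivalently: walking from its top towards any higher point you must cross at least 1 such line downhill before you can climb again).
2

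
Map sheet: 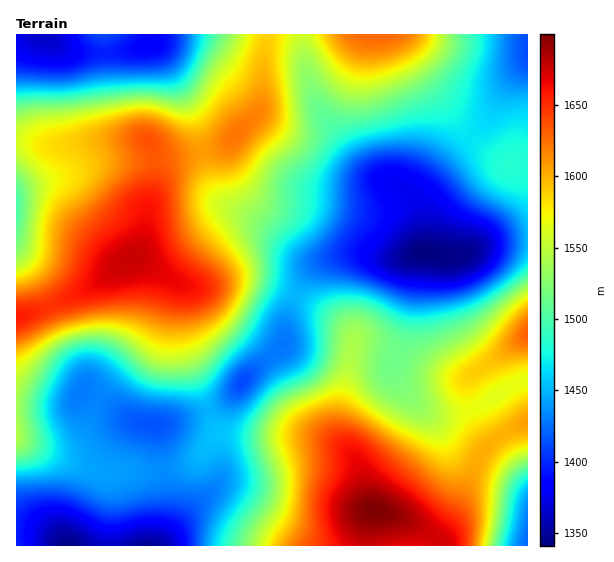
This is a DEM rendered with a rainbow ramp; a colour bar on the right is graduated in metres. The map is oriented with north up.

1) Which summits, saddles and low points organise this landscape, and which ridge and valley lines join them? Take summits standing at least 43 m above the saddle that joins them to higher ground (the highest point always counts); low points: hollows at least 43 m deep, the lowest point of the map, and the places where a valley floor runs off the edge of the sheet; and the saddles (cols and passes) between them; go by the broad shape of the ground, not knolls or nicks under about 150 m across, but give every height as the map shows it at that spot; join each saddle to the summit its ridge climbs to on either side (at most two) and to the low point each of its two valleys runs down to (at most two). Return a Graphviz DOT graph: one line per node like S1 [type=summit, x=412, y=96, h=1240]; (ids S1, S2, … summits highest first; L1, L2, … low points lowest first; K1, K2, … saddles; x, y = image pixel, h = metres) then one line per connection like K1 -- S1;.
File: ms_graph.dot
graph terrain {
  S1 [type=summit, x=374, y=511, h=1699];
  S2 [type=summit, x=131, y=259, h=1677];
  S3 [type=summit, x=527, y=333, h=1632];
  S4 [type=summit, x=383, y=35, h=1628];
  L1 [type=low, x=425, y=252, h=1341];
  L2 [type=low, x=67, y=545, h=1343];
  L3 [type=low, x=45, y=35, h=1363];
  L4 [type=low, x=527, y=49, h=1412];
  L5 [type=low, x=527, y=545, h=1422];
  L6 [type=low, x=17, y=207, h=1499];
  K1 [type=saddle, x=49, y=305, h=1649];
  K2 [type=saddle, x=502, y=436, h=1599];
  K3 [type=saddle, x=267, y=35, h=1588];
  K4 [type=saddle, x=471, y=409, h=1569];
  K5 [type=saddle, x=470, y=136, h=1467];
  K6 [type=saddle, x=295, y=295, h=1450];
  K1 -- S2;
  K1 -- L2;
  K1 -- L6;
  K2 -- S1;
  K2 -- L1;
  K2 -- L5;
  K3 -- S2;
  K3 -- L1;
  K3 -- L3;
  K4 -- S1;
  K4 -- S3;
  K4 -- L1;
  K5 -- S2;
  K5 -- S4;
  K5 -- L1;
  K5 -- L4;
  K6 -- S1;
  K6 -- S2;
  K6 -- L1;
  K6 -- L2;
}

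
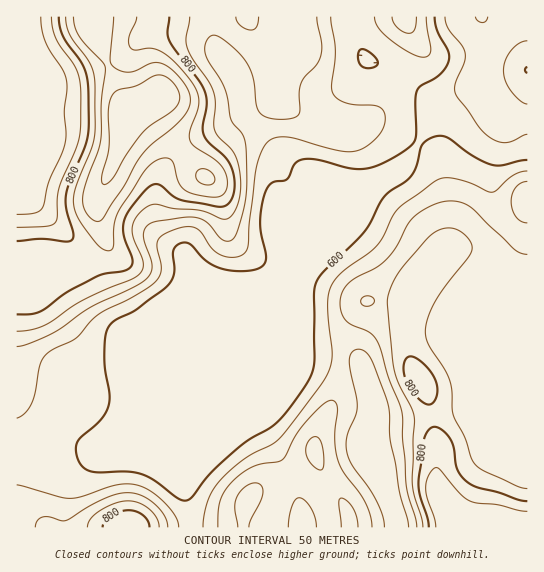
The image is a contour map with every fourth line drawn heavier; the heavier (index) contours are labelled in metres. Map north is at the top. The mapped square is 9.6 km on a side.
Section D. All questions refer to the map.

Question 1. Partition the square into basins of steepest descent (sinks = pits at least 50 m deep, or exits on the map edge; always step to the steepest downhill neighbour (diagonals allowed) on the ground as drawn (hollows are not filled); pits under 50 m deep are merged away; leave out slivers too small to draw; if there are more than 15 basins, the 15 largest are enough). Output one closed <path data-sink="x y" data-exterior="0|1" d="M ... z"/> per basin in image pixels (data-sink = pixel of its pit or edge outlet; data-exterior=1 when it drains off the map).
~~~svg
<path data-sink="482 17" data-exterior="1" d="M527 16l-435 1 3 17 29 68 3 12-11 43-20 46 1 14 7 21-3 8-10 10-13 7-15-2-20-8-25 0-2 2 1 273 332 0-1-15-7-14-17-24-9-22 1-16 20-43 5-49 10-22 15-22 41 0 6-4-6 28 1 29 5 16 11 16 5 13 8 46-1 37 4 15 12 21 3 9 73 0z"/><path data-sink="17 170" data-exterior="1" d="M91 16l-75 1 1 238 26-2 20 8 15 2 13-7 10-10 3-7-7-22-1-14 24-58 7-36-32-75z"/><path data-sink="370 454" data-exterior="0" d="M413 297l-6 4-41 0-3 4-19 32-4 16 0 17-4 24-20 43 0 21 8 17 17 24 7 14 2 15 105-1-3-9-12-21-4-15 1-37-8-46-5-13-11-16-5-16-1-29z"/>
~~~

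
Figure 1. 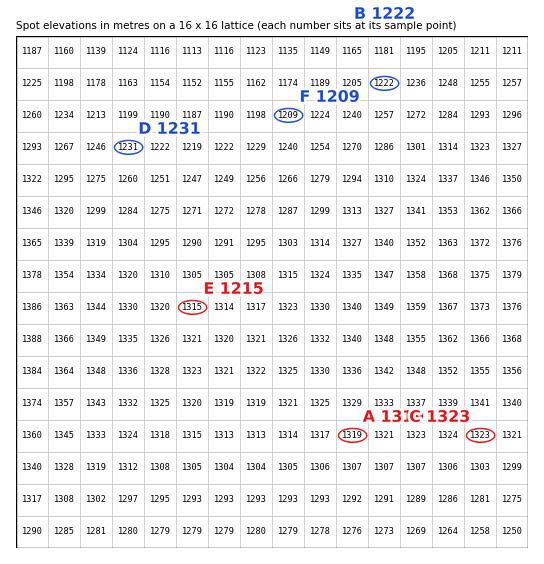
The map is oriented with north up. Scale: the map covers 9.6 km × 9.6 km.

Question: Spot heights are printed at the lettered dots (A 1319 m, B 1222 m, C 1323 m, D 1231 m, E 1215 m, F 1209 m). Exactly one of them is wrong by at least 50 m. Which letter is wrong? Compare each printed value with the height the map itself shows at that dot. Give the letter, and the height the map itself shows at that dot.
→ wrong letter E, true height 1315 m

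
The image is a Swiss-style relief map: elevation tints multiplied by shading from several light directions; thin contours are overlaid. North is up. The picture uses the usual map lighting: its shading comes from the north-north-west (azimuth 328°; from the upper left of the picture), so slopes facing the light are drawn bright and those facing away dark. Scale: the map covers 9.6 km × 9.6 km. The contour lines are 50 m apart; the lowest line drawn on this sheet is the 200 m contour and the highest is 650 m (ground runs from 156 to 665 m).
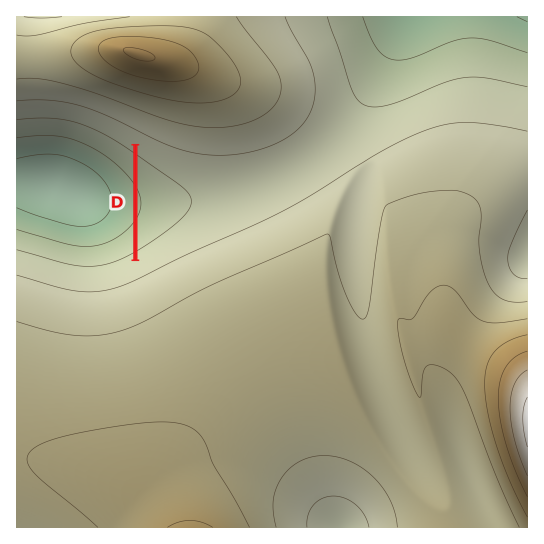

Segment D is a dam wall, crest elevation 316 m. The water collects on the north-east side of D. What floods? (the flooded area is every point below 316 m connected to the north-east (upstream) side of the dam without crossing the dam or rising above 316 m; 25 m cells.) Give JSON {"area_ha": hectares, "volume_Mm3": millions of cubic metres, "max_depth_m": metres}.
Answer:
{"area_ha": 197.1, "volume_Mm3": 44.56, "max_depth_m": 71}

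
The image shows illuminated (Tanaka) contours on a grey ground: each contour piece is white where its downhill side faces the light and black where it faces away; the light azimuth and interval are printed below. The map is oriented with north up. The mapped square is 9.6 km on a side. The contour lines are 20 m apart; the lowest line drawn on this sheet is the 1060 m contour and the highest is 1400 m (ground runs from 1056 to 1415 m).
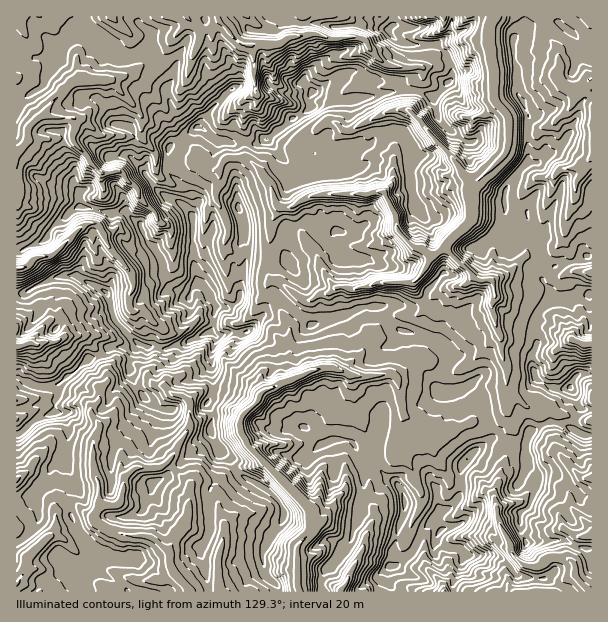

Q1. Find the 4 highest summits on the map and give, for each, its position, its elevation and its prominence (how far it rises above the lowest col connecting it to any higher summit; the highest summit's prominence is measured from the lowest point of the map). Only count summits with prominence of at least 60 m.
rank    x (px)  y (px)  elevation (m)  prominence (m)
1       210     297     1415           359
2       312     92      1349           77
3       440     531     1324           95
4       570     387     1305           80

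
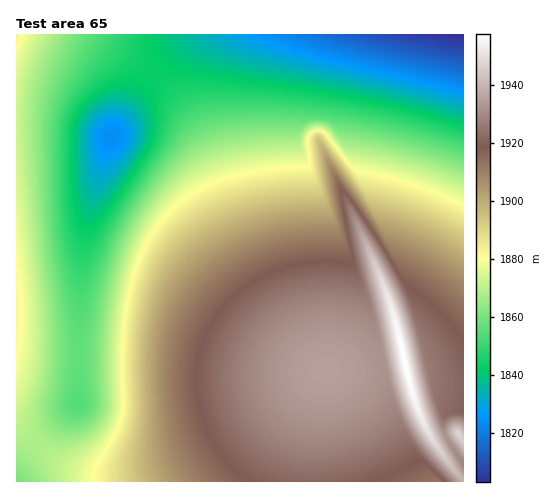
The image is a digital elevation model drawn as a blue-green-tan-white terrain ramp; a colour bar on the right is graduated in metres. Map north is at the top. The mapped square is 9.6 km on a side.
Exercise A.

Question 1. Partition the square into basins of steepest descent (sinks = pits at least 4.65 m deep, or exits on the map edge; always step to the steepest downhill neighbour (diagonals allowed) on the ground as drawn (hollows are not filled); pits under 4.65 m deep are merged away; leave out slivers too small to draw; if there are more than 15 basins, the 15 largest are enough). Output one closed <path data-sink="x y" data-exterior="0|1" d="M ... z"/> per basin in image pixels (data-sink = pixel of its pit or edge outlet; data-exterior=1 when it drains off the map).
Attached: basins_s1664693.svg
<path data-sink="463 35" data-exterior="1" d="M463 34l-381 1 41 20 25 16 24 21 11 14 22 39 30 82 21 44 34 58 20 26 14 14-1 2 42-5 39-9 9 38 10 28 18 29 22 29z"/><path data-sink="112 137" data-exterior="0" d="M82 34l-66 1 0 316 40 5 110 2 99 13 57 0 2-2-14-14-22-30-32-54-21-44-30-82-22-39-11-14-24-21-25-16z"/><path data-sink="435 481" data-exterior="1" d="M404 357l-39 9-40 5-7 18-6 28-4 45 0 20 156-1-23-29-18-29-10-28z"/><path data-sink="17 481" data-exterior="1" d="M325 371l-11 5-59 41-53 31-38 18-32 8-36 0-26-7-28-17-11-9-14-20-1 60 291 1 5-65 6-28z"/>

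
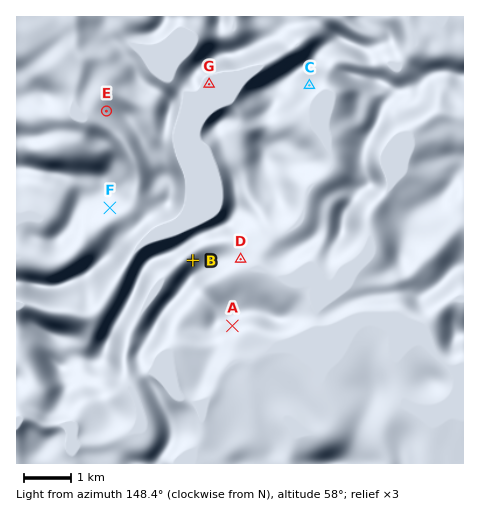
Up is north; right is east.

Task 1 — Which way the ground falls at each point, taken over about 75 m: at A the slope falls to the SE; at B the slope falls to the N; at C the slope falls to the SE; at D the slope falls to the SE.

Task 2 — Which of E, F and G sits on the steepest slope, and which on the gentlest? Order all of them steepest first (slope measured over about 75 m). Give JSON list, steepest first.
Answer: ["F", "E", "G"]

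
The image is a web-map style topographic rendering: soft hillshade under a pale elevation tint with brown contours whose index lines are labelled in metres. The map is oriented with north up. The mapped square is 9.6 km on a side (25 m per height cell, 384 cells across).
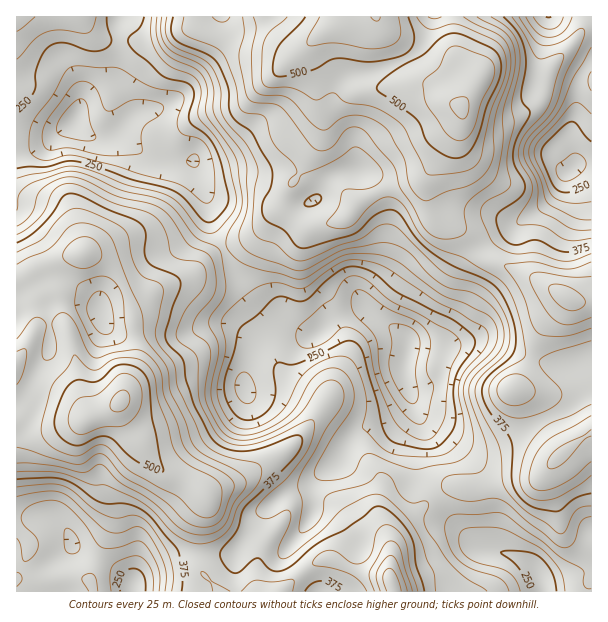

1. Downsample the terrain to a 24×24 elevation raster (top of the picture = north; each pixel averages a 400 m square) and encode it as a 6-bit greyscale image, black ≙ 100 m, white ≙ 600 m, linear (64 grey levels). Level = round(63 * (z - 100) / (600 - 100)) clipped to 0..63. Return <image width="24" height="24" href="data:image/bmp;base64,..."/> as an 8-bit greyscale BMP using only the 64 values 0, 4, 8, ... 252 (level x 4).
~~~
<image width="24" height="24" href="data:image/bmp;base64,Qk12BgAAAAAAADYEAAAoAAAAGAAAABgAAAABAAgAAAAAAEACAAATCwAAEwsAAAABAAAAAAAAAAAAAAEBAQACAgIAAwMDAAQEBAAFBQUABgYGAAcHBwAICAgACQkJAAoKCgALCwsADAwMAA0NDQAODg4ADw8PABAQEAAREREAEhISABMTEwAUFBQAFRUVABYWFgAXFxcAGBgYABkZGQAaGhoAGxsbABwcHAAdHR0AHh4eAB8fHwAgICAAISEhACIiIgAjIyMAJCQkACUlJQAmJiYAJycnACgoKAApKSkAKioqACsrKwAsLCwALS0tAC4uLgAvLy8AMDAwADExMQAyMjIAMzMzADQ0NAA1NTUANjY2ADc3NwA4ODgAOTk5ADo6OgA7OzsAPDw8AD09PQA+Pj4APz8/AEBAQABBQUEAQkJCAENDQwBEREQARUVFAEZGRgBHR0cASEhIAElJSQBKSkoAS0tLAExMTABNTU0ATk5OAE9PTwBQUFAAUVFRAFJSUgBTU1MAVFRUAFVVVQBWVlYAV1dXAFhYWABZWVkAWlpaAFtbWwBcXFwAXV1dAF5eXgBfX18AYGBgAGFhYQBiYmIAY2NjAGRkZABlZWUAZmZmAGdnZwBoaGgAaWlpAGpqagBra2sAbGxsAG1tbQBubm4Ab29vAHBwcABxcXEAcnJyAHNzcwB0dHQAdXV1AHZ2dgB3d3cAeHh4AHl5eQB6enoAe3t7AHx8fAB9fX0Afn5+AH9/fwCAgIAAgYGBAIKCggCDg4MAhISEAIWFhQCGhoYAh4eHAIiIiACJiYkAioqKAIuLiwCMjIwAjY2NAI6OjgCPj48AkJCQAJGRkQCSkpIAk5OTAJSUlACVlZUAlpaWAJeXlwCYmJgAmZmZAJqamgCbm5sAnJycAJ2dnQCenp4An5+fAKCgoAChoaEAoqKiAKOjowCkpKQApaWlAKampgCnp6cAqKioAKmpqQCqqqoAq6urAKysrACtra0Arq6uAK+vrwCwsLAAsbGxALKysgCzs7MAtLS0ALW1tQC2trYAt7e3ALi4uAC5ubkAurq6ALu7uwC8vLwAvb29AL6+vgC/v78AwMDAAMHBwQDCwsIAw8PDAMTExADFxcUAxsbGAMfHxwDIyMgAycnJAMrKygDLy8sAzMzMAM3NzQDOzs4Az8/PANDQ0ADR0dEA0tLSANPT0wDU1NQA1dXVANbW1gDX19cA2NjYANnZ2QDa2toA29vbANzc3ADd3d0A3t7eAN/f3wDg4OAA4eHhAOLi4gDj4+MA5OTkAOXl5QDm5uYA5+fnAOjo6ADp6ekA6urqAOvr6wDs7OwA7e3tAO7u7gDv7+8A8PDwAPHx8QDy8vIA8/PzAPT09AD19fUA9vb2APf39wD4+PgA+fn5APr6+gD7+/sA/Pz8AP39/QD+/v4A////AGRgZGBMVHyUlJSUlIyQnLycgHRsYEhQZGRgXGBcYICUjIiIgJSYlKyQeGBQTExgaGRcXGxwdJiooIiEeHyIkJyEbFxUWGh8cGRgbISIlLDAuJB8eHB8hIh0cGxscIiMgICAjJikuMTEvKSMeGhsdHRscHR0hKCkmKistKzAzMS0oJSUiGxcZGRcXGRwhKCwrLTE0MzQzLycfGh0iHhgWExARFh0iJikrLjE2ODgzLCMYEhQaHhwWEAsOFSAnJyYnLjAzNTgzKCAVDxIWHBwWDQkNFyMqKSYlLy0vLzIuJiAXERITFhgTCgkOEhskJiUkLiwtKCkpIh0YEhIQDxIQCgkNEBYfJygnKywqJSgoIh0XFBIRDw8MCw4SFRkhKS0tKyspJiknJCAbFhUVEw8NERUZHB8lKy8vKissKygkIiAbGRocGxQTFhofIyYpKikpJSktKyciHxsZHR8iIyAdHCAmKCckIyIhHSQoJyQhHBUUHCMkJSYkISYqKSYhHxwaGiAjHxsZFRARGiMkIyUmJiosKygkHxYVFRcZFREPDg0SGyImJSQkJy0vLywmHBEQEA0MCwwNDQ4VHiQnKScnKi8zNC8mGREREAsICwsNDxQcIyYpLCsqLTE1ODEnIBYUEw8KDA0NDhUfJyosLy8wMjQ3OTQoIh0XFBEODw8RFBghKTAyMTAxMzQ2NzctIR8ZFRISEhIUHCElKjE0NTQ1NDM0NjQtIB4bGBcXFRIWIicmKS4yNjc4NzIvMCwlGhccA=="/>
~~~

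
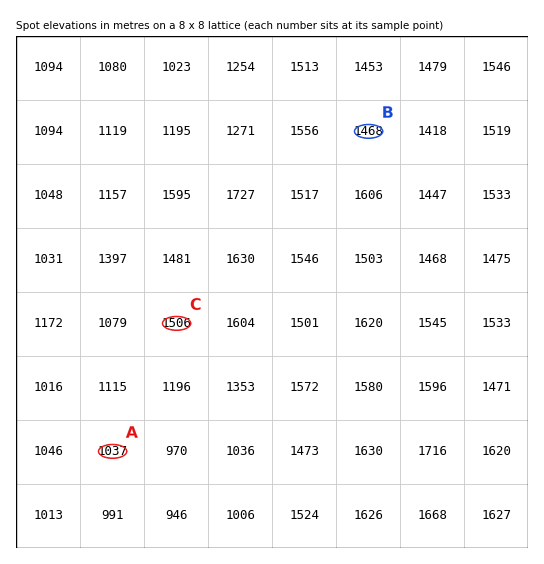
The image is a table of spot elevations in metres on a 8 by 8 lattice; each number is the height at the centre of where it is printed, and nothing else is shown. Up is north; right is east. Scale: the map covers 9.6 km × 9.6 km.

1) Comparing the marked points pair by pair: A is below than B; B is below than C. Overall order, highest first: C B A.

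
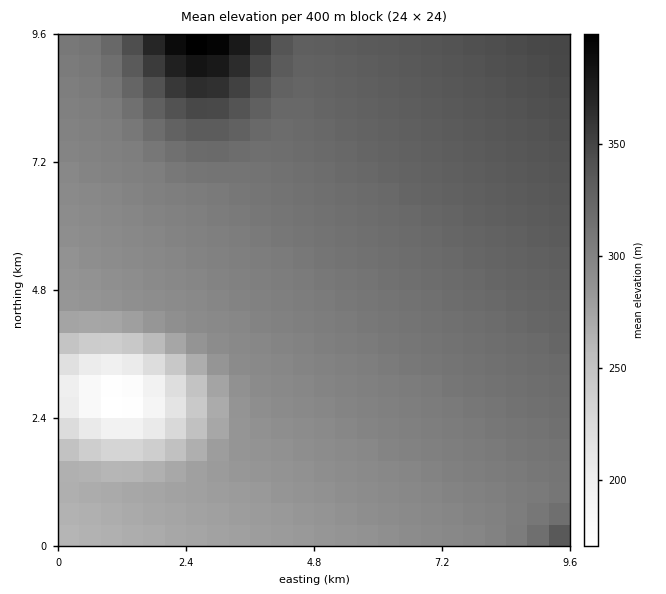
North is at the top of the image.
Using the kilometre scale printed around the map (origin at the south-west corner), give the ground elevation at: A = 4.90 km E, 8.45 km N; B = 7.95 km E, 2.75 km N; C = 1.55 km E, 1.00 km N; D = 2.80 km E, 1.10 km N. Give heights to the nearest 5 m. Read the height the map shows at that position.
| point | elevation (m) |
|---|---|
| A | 325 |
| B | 310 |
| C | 270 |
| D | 280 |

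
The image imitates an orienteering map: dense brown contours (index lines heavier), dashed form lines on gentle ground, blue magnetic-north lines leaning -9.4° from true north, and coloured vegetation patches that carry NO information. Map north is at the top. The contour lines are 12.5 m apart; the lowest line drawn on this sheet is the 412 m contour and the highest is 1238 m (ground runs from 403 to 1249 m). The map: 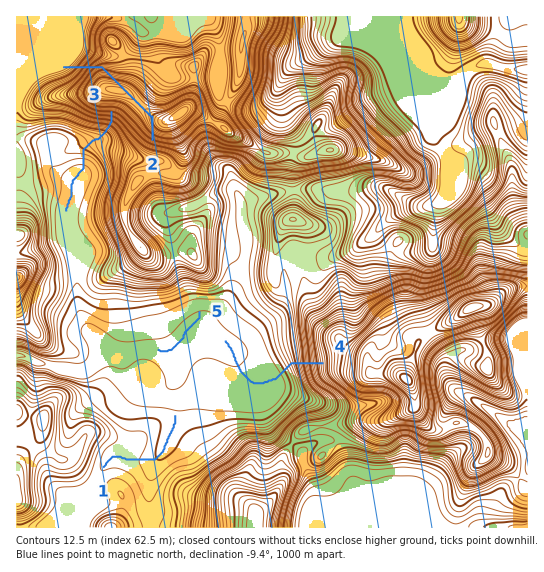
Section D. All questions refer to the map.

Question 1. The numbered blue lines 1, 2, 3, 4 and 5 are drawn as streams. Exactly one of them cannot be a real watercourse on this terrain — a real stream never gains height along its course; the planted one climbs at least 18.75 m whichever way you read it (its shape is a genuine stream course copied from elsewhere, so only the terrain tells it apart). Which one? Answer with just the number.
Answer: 2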